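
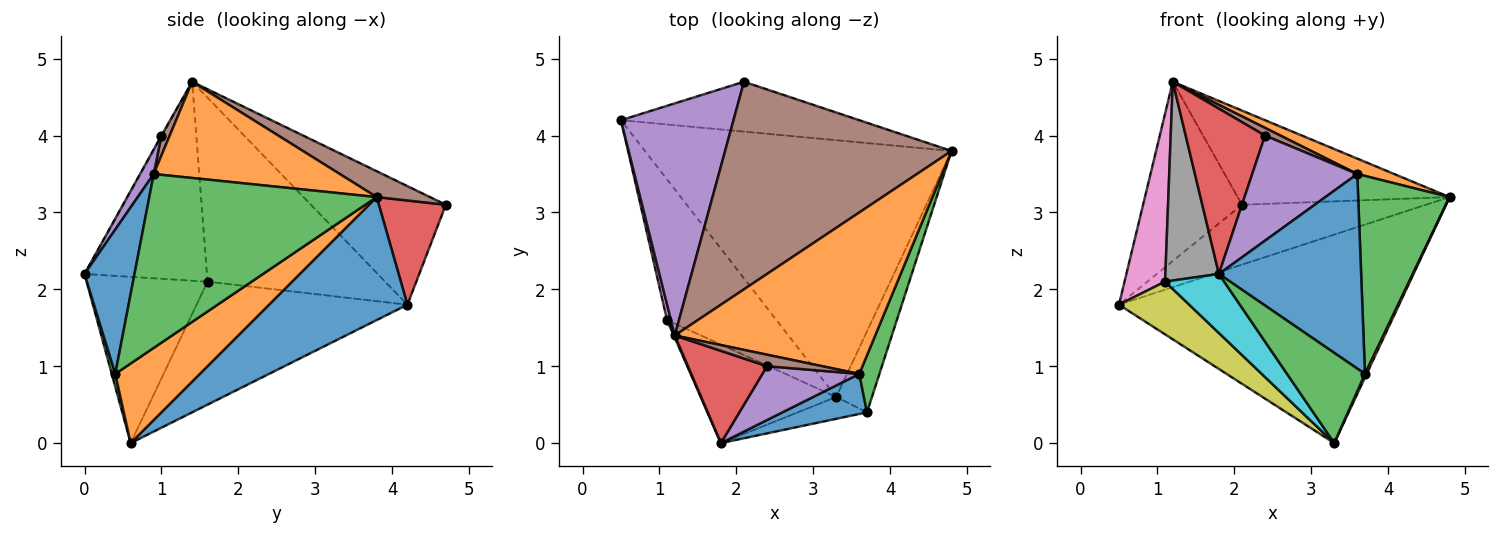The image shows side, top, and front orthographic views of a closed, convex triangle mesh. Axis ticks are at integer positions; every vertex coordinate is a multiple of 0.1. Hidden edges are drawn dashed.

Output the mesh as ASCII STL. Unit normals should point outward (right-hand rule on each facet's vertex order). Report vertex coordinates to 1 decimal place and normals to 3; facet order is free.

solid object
 facet normal 0.297 0.602 -0.741
  outer loop
   vertex 3.3 0.6 0.0
   vertex 0.5 4.2 1.8
   vertex 4.8 3.8 3.2
  endloop
 endfacet
 facet normal 0.912 -0.018 -0.409
  outer loop
   vertex 3.7 0.4 0.9
   vertex 3.3 0.6 0.0
   vertex 4.8 3.8 3.2
  endloop
 endfacet
 facet normal 0.044 -0.971 -0.235
  outer loop
   vertex 3.7 0.4 0.9
   vertex 1.8 0.0 2.2
   vertex 3.3 0.6 0.0
  endloop
 endfacet
 facet normal 0.269 0.740 -0.616
  outer loop
   vertex 2.1 4.7 3.1
   vertex 4.8 3.8 3.2
   vertex 0.5 4.2 1.8
  endloop
 endfacet
 facet normal -0.641 0.469 0.608
  outer loop
   vertex 2.1 4.7 3.1
   vertex 0.5 4.2 1.8
   vertex 1.2 1.4 4.7
  endloop
 endfacet
 facet normal 0.103 0.411 0.906
  outer loop
   vertex 2.1 4.7 3.1
   vertex 1.2 1.4 4.7
   vertex 4.8 3.8 3.2
  endloop
 endfacet
 facet normal -0.975 -0.223 0.020
  outer loop
   vertex 1.1 1.6 2.1
   vertex 1.2 1.4 4.7
   vertex 0.5 4.2 1.8
  endloop
 endfacet
 facet normal -0.916 -0.401 0.004
  outer loop
   vertex 1.1 1.6 2.1
   vertex 1.8 0.0 2.2
   vertex 1.2 1.4 4.7
  endloop
 endfacet
 facet normal -0.725 -0.242 -0.645
  outer loop
   vertex 1.1 1.6 2.1
   vertex 0.5 4.2 1.8
   vertex 3.3 0.6 0.0
  endloop
 endfacet
 facet normal -0.725 -0.354 -0.591
  outer loop
   vertex 1.1 1.6 2.1
   vertex 3.3 0.6 0.0
   vertex 1.8 0.0 2.2
  endloop
 endfacet
 facet normal 0.325 -0.926 0.191
  outer loop
   vertex 3.6 0.9 3.5
   vertex 1.8 0.0 2.2
   vertex 3.7 0.4 0.9
  endloop
 endfacet
 facet normal 0.431 -0.086 0.898
  outer loop
   vertex 3.6 0.9 3.5
   vertex 4.8 3.8 3.2
   vertex 1.2 1.4 4.7
  endloop
 endfacet
 facet normal 0.923 -0.371 0.107
  outer loop
   vertex 3.6 0.9 3.5
   vertex 3.7 0.4 0.9
   vertex 4.8 3.8 3.2
  endloop
 endfacet
 facet normal -0.007 -0.873 0.487
  outer loop
   vertex 2.4 1.0 4.0
   vertex 1.2 1.4 4.7
   vertex 1.8 0.0 2.2
  endloop
 endfacet
 facet normal 0.115 -0.884 0.453
  outer loop
   vertex 2.4 1.0 4.0
   vertex 1.8 0.0 2.2
   vertex 3.6 0.9 3.5
  endloop
 endfacet
 facet normal 0.288 -0.531 0.797
  outer loop
   vertex 2.4 1.0 4.0
   vertex 3.6 0.9 3.5
   vertex 1.2 1.4 4.7
  endloop
 endfacet
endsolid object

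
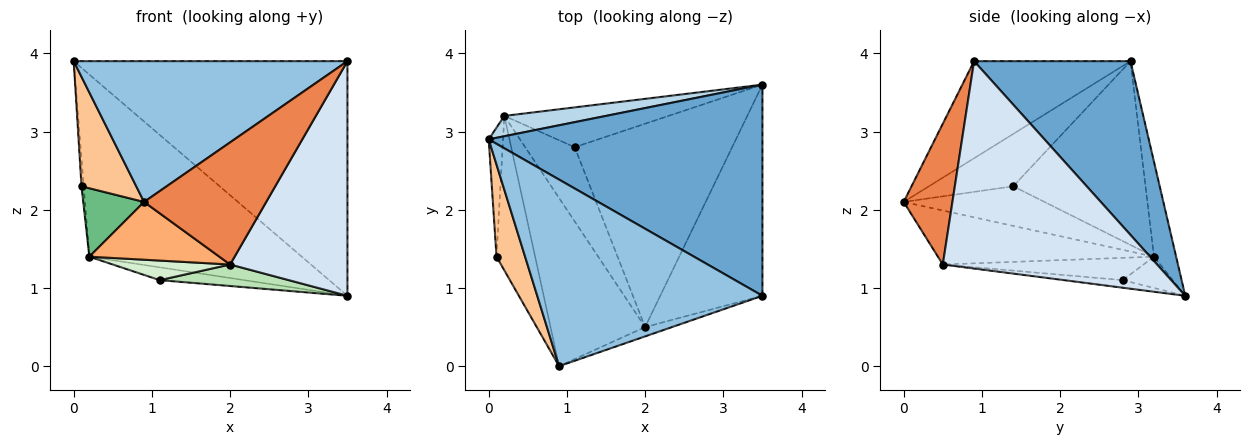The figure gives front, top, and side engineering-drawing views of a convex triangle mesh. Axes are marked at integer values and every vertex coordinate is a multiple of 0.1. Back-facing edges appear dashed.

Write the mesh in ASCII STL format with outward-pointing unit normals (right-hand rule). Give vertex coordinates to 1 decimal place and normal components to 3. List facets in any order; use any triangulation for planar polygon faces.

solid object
 facet normal 0.391 0.684 0.616
  outer loop
   vertex 3.5 3.6 0.9
   vertex 0.0 2.9 3.9
   vertex 3.5 0.9 3.9
  endloop
 endfacet
 facet normal -0.325 -0.570 0.755
  outer loop
   vertex 0.9 0.0 2.1
   vertex 3.5 0.9 3.9
   vertex 0.0 2.9 3.9
  endloop
 endfacet
 facet normal -0.103 0.989 0.110
  outer loop
   vertex 0.2 3.2 1.4
   vertex 0.0 2.9 3.9
   vertex 3.5 3.6 0.9
  endloop
 endfacet
 facet normal 0.805 -0.441 -0.397
  outer loop
   vertex 2.0 0.5 1.3
   vertex 3.5 3.6 0.9
   vertex 3.5 0.9 3.9
  endloop
 endfacet
 facet normal 0.370 -0.926 -0.071
  outer loop
   vertex 2.0 0.5 1.3
   vertex 3.5 0.9 3.9
   vertex 0.9 0.0 2.1
  endloop
 endfacet
 facet normal -0.475 -0.286 -0.832
  outer loop
   vertex 2.0 0.5 1.3
   vertex 0.9 0.0 2.1
   vertex 0.2 3.2 1.4
  endloop
 endfacet
 facet normal -0.762 -0.495 0.417
  outer loop
   vertex 0.1 1.4 2.3
   vertex 0.9 0.0 2.1
   vertex 0.0 2.9 3.9
  endloop
 endfacet
 facet normal -0.997 0.016 -0.078
  outer loop
   vertex 0.1 1.4 2.3
   vertex 0.0 2.9 3.9
   vertex 0.2 3.2 1.4
  endloop
 endfacet
 facet normal -0.684 -0.296 -0.667
  outer loop
   vertex 0.1 1.4 2.3
   vertex 0.2 3.2 1.4
   vertex 0.9 0.0 2.1
  endloop
 endfacet
 facet normal -0.178 0.301 -0.937
  outer loop
   vertex 1.1 2.8 1.1
   vertex 0.2 3.2 1.4
   vertex 3.5 3.6 0.9
  endloop
 endfacet
 facet normal -0.048 -0.105 -0.993
  outer loop
   vertex 1.1 2.8 1.1
   vertex 3.5 3.6 0.9
   vertex 2.0 0.5 1.3
  endloop
 endfacet
 facet normal -0.399 -0.233 -0.887
  outer loop
   vertex 1.1 2.8 1.1
   vertex 2.0 0.5 1.3
   vertex 0.2 3.2 1.4
  endloop
 endfacet
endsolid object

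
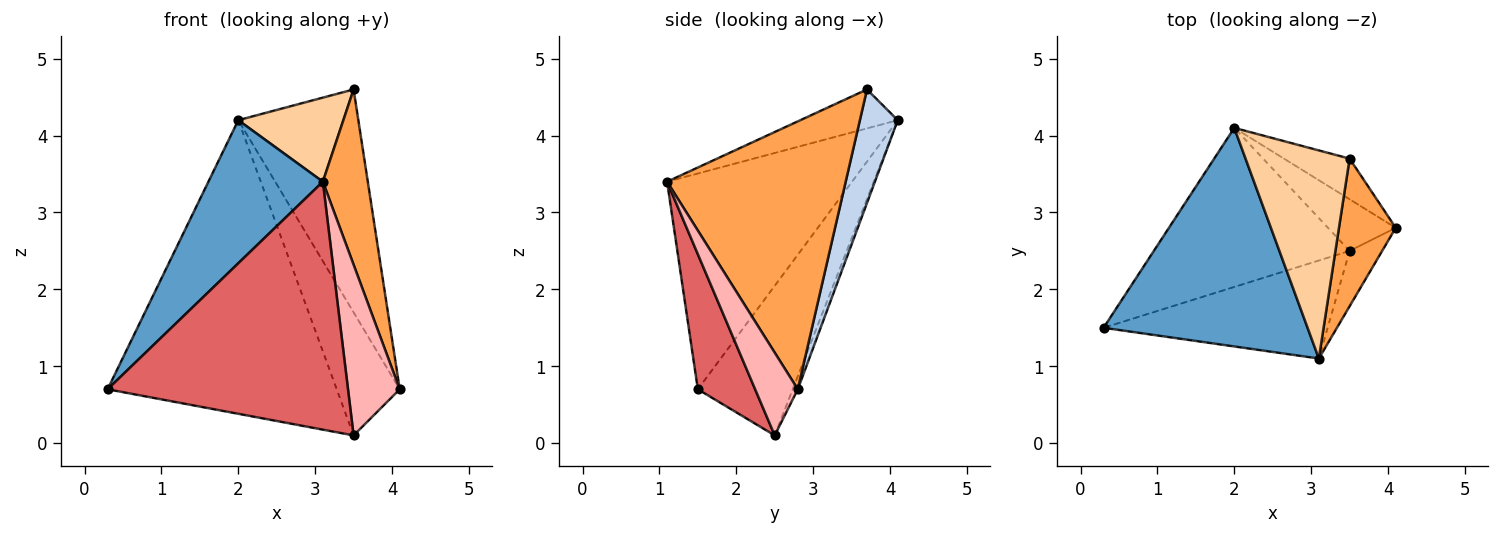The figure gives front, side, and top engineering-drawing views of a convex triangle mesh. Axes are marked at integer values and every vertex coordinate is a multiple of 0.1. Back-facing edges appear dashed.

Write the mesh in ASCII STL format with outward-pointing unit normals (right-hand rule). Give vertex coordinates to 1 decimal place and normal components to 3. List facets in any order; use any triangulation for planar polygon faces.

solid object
 facet normal -0.663 -0.410 0.627
  outer loop
   vertex 3.1 1.1 3.4
   vertex 2.0 4.1 4.2
   vertex 0.3 1.5 0.7
  endloop
 endfacet
 facet normal 0.296 0.940 -0.171
  outer loop
   vertex 3.5 3.7 4.6
   vertex 4.1 2.8 0.7
   vertex 2.0 4.1 4.2
  endloop
 endfacet
 facet normal 0.950 -0.239 0.201
  outer loop
   vertex 3.5 3.7 4.6
   vertex 3.1 1.1 3.4
   vertex 4.1 2.8 0.7
  endloop
 endfacet
 facet normal -0.328 -0.354 0.876
  outer loop
   vertex 3.5 3.7 4.6
   vertex 2.0 4.1 4.2
   vertex 3.1 1.1 3.4
  endloop
 endfacet
 facet normal -0.342 0.826 -0.448
  outer loop
   vertex 3.5 2.5 0.1
   vertex 0.3 1.5 0.7
   vertex 2.0 4.1 4.2
  endloop
 endfacet
 facet normal -0.074 0.920 -0.386
  outer loop
   vertex 3.5 2.5 0.1
   vertex 2.0 4.1 4.2
   vertex 4.1 2.8 0.7
  endloop
 endfacet
 facet normal 0.216 -0.908 -0.359
  outer loop
   vertex 3.5 2.5 0.1
   vertex 3.1 1.1 3.4
   vertex 0.3 1.5 0.7
  endloop
 endfacet
 facet normal 0.617 -0.749 -0.243
  outer loop
   vertex 3.5 2.5 0.1
   vertex 4.1 2.8 0.7
   vertex 3.1 1.1 3.4
  endloop
 endfacet
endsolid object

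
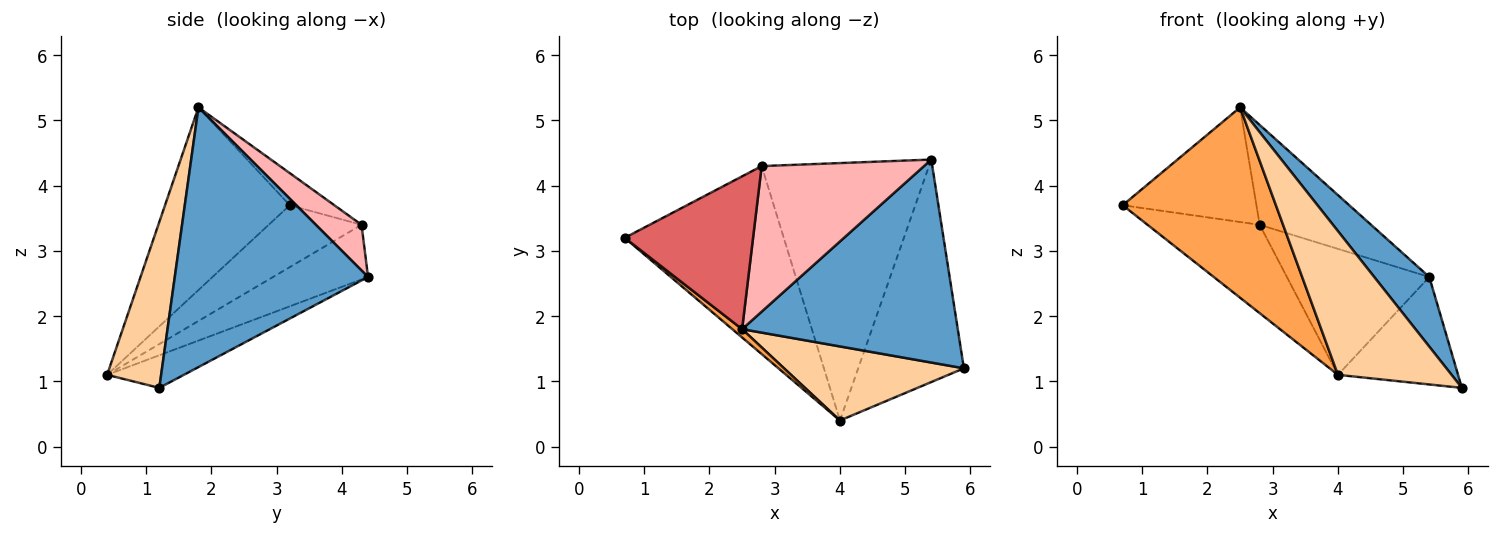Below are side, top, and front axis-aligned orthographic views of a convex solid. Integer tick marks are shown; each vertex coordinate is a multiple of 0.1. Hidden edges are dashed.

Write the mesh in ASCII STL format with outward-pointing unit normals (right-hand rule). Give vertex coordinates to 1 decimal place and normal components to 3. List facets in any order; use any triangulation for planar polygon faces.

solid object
 facet normal 0.751 -0.214 0.624
  outer loop
   vertex 2.5 1.8 5.2
   vertex 5.9 1.2 0.9
   vertex 5.4 4.4 2.6
  endloop
 endfacet
 facet normal -0.268 0.419 -0.868
  outer loop
   vertex 4.0 0.4 1.1
   vertex 5.4 4.4 2.6
   vertex 5.9 1.2 0.9
  endloop
 endfacet
 facet normal -0.631 -0.775 0.034
  outer loop
   vertex 4.0 0.4 1.1
   vertex 2.5 1.8 5.2
   vertex 0.7 3.2 3.7
  endloop
 endfacet
 facet normal 0.389 -0.819 0.422
  outer loop
   vertex 4.0 0.4 1.1
   vertex 5.9 1.2 0.9
   vertex 2.5 1.8 5.2
  endloop
 endfacet
 facet normal -0.332 0.401 -0.854
  outer loop
   vertex 2.8 4.3 3.4
   vertex 4.0 0.4 1.1
   vertex 0.7 3.2 3.7
  endloop
 endfacet
 facet normal -0.281 0.422 -0.862
  outer loop
   vertex 2.8 4.3 3.4
   vertex 5.4 4.4 2.6
   vertex 4.0 0.4 1.1
  endloop
 endfacet
 facet normal -0.196 0.588 0.784
  outer loop
   vertex 2.8 4.3 3.4
   vertex 0.7 3.2 3.7
   vertex 2.5 1.8 5.2
  endloop
 endfacet
 facet normal 0.226 0.551 0.803
  outer loop
   vertex 2.8 4.3 3.4
   vertex 2.5 1.8 5.2
   vertex 5.4 4.4 2.6
  endloop
 endfacet
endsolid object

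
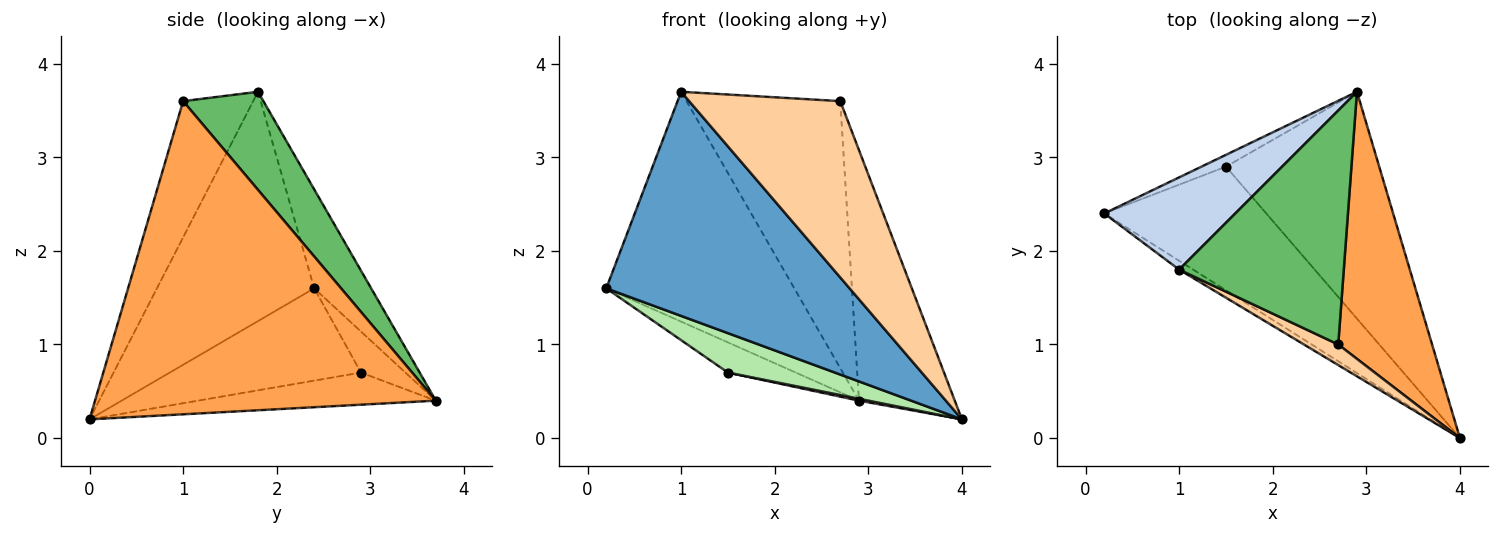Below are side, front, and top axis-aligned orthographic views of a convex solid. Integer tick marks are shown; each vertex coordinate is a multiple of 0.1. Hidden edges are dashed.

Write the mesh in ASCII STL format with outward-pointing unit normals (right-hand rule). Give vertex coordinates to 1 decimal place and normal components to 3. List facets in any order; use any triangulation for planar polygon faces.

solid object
 facet normal -0.542 -0.839 -0.033
  outer loop
   vertex 1.0 1.8 3.7
   vertex 0.2 2.4 1.6
   vertex 4.0 0.0 0.2
  endloop
 endfacet
 facet normal -0.271 0.893 0.358
  outer loop
   vertex 1.0 1.8 3.7
   vertex 2.9 3.7 0.4
   vertex 0.2 2.4 1.6
  endloop
 endfacet
 facet normal 0.925 0.260 0.277
  outer loop
   vertex 2.7 1.0 3.6
   vertex 4.0 0.0 0.2
   vertex 2.9 3.7 0.4
  endloop
 endfacet
 facet normal -0.418 -0.902 0.105
  outer loop
   vertex 2.7 1.0 3.6
   vertex 1.0 1.8 3.7
   vertex 4.0 0.0 0.2
  endloop
 endfacet
 facet normal 0.366 0.700 0.613
  outer loop
   vertex 2.7 1.0 3.6
   vertex 2.9 3.7 0.4
   vertex 1.0 1.8 3.7
  endloop
 endfacet
 facet normal -0.477 -0.267 -0.837
  outer loop
   vertex 1.5 2.9 0.7
   vertex 4.0 0.0 0.2
   vertex 0.2 2.4 1.6
  endloop
 endfacet
 facet normal -0.521 0.795 -0.311
  outer loop
   vertex 1.5 2.9 0.7
   vertex 0.2 2.4 1.6
   vertex 2.9 3.7 0.4
  endloop
 endfacet
 facet normal -0.205 -0.008 -0.979
  outer loop
   vertex 1.5 2.9 0.7
   vertex 2.9 3.7 0.4
   vertex 4.0 0.0 0.2
  endloop
 endfacet
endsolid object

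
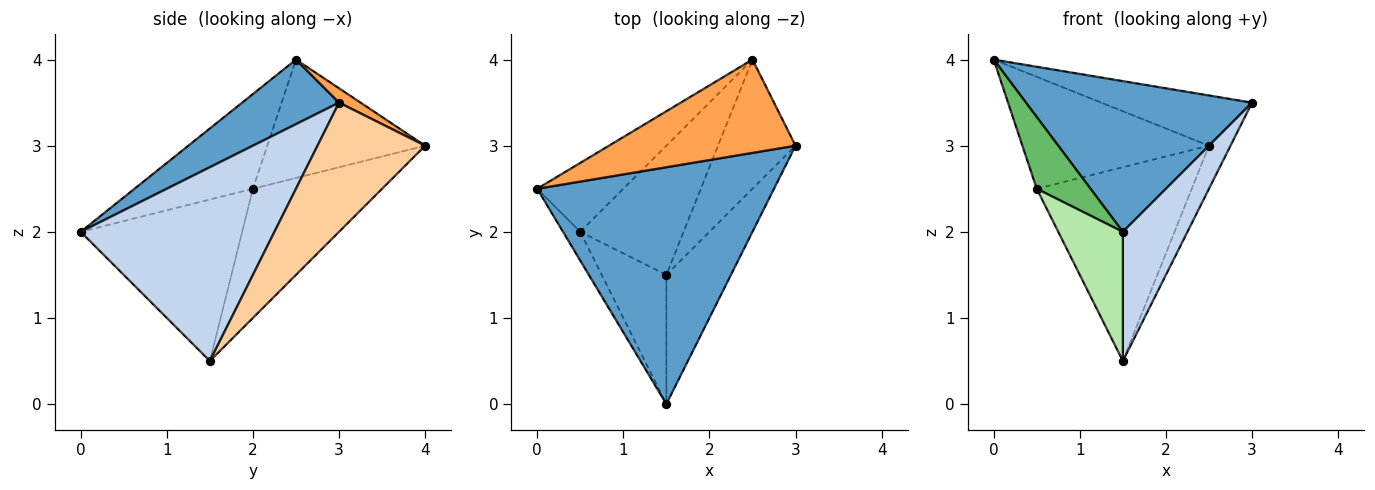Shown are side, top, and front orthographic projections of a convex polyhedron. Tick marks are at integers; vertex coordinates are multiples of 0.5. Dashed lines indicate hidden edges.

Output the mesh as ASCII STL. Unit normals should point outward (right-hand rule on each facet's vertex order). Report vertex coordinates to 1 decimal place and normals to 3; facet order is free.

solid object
 facet normal 0.224 -0.523 0.822
  outer loop
   vertex 1.5 0.0 2.0
   vertex 3.0 3.0 3.5
   vertex 0.0 2.5 4.0
  endloop
 endfacet
 facet normal 0.905 -0.302 -0.302
  outer loop
   vertex 1.5 1.5 0.5
   vertex 3.0 3.0 3.5
   vertex 1.5 0.0 2.0
  endloop
 endfacet
 facet normal 0.068 0.473 0.878
  outer loop
   vertex 2.5 4.0 3.0
   vertex 0.0 2.5 4.0
   vertex 3.0 3.0 3.5
  endloop
 endfacet
 facet normal 0.845 0.169 -0.507
  outer loop
   vertex 2.5 4.0 3.0
   vertex 3.0 3.0 3.5
   vertex 1.5 1.5 0.5
  endloop
 endfacet
 facet normal -0.898 -0.408 -0.163
  outer loop
   vertex 0.5 2.0 2.5
   vertex 1.5 0.0 2.0
   vertex 0.0 2.5 4.0
  endloop
 endfacet
 facet normal -0.870 -0.348 -0.348
  outer loop
   vertex 0.5 2.0 2.5
   vertex 1.5 1.5 0.5
   vertex 1.5 0.0 2.0
  endloop
 endfacet
 facet normal -0.585 0.691 -0.425
  outer loop
   vertex 0.5 2.0 2.5
   vertex 0.0 2.5 4.0
   vertex 2.5 4.0 3.0
  endloop
 endfacet
 facet normal -0.570 0.684 -0.456
  outer loop
   vertex 0.5 2.0 2.5
   vertex 2.5 4.0 3.0
   vertex 1.5 1.5 0.5
  endloop
 endfacet
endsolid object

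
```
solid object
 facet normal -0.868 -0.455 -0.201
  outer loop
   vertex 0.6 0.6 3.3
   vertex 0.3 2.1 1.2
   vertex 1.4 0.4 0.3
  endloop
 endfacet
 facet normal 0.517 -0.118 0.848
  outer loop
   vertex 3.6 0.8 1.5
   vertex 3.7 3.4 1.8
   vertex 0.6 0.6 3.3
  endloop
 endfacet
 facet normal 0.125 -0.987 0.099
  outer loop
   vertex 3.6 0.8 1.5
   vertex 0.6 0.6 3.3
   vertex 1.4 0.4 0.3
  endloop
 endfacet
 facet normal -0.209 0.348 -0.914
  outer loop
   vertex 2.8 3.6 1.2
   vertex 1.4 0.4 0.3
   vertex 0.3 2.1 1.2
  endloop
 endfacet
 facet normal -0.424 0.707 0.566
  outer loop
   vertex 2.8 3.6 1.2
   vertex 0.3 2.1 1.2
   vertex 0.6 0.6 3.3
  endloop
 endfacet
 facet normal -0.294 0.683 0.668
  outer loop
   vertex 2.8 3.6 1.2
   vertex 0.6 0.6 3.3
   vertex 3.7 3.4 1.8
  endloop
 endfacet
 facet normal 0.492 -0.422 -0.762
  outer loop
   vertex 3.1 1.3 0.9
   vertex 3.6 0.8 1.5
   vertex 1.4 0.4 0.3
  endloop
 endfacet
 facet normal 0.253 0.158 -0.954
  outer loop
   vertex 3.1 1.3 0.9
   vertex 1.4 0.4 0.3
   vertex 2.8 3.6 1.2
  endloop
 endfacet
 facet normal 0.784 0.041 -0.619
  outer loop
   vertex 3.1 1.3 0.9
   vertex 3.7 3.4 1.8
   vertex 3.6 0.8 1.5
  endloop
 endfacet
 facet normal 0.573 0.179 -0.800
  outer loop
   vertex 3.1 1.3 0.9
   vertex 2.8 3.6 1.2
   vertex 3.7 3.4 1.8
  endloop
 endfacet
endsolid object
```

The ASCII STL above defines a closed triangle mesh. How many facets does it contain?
10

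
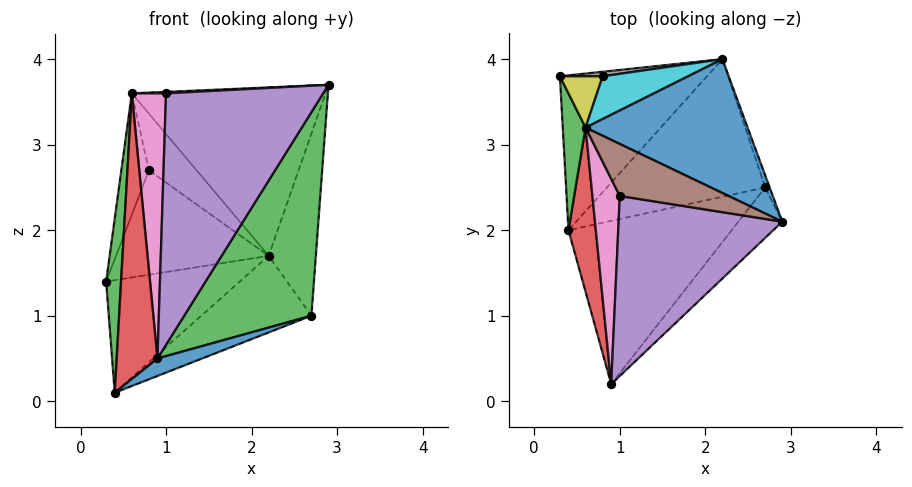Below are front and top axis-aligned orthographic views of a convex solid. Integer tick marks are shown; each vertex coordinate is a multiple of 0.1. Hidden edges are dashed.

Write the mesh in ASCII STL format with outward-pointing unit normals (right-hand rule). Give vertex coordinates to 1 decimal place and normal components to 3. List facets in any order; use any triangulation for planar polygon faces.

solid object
 facet normal 0.328 0.740 0.588
  outer loop
   vertex 0.6 3.2 3.6
   vertex 2.9 2.1 3.7
   vertex 2.2 4.0 1.7
  endloop
 endfacet
 facet normal 0.066 0.587 -0.807
  outer loop
   vertex 0.4 2.0 0.1
   vertex 0.3 3.8 1.4
   vertex 2.2 4.0 1.7
  endloop
 endfacet
 facet normal -0.987 -0.127 0.100
  outer loop
   vertex 0.4 2.0 0.1
   vertex 0.6 3.2 3.6
   vertex 0.3 3.8 1.4
  endloop
 endfacet
 facet normal -0.962 -0.237 0.136
  outer loop
   vertex 0.4 2.0 0.1
   vertex 0.9 0.2 0.5
   vertex 0.6 3.2 3.6
  endloop
 endfacet
 facet normal -0.157 -0.803 0.575
  outer loop
   vertex 1.0 2.4 3.6
   vertex 0.9 0.2 0.5
   vertex 2.9 2.1 3.7
  endloop
 endfacet
 facet normal -0.057 -0.029 0.998
  outer loop
   vertex 1.0 2.4 3.6
   vertex 2.9 2.1 3.7
   vertex 0.6 3.2 3.6
  endloop
 endfacet
 facet normal -0.845 -0.423 0.327
  outer loop
   vertex 1.0 2.4 3.6
   vertex 0.6 3.2 3.6
   vertex 0.9 0.2 0.5
  endloop
 endfacet
 facet normal -0.111 0.993 0.043
  outer loop
   vertex 0.8 3.8 2.7
   vertex 2.2 4.0 1.7
   vertex 0.3 3.8 1.4
  endloop
 endfacet
 facet normal -0.711 0.647 0.274
  outer loop
   vertex 0.8 3.8 2.7
   vertex 0.3 3.8 1.4
   vertex 0.6 3.2 3.6
  endloop
 endfacet
 facet normal 0.302 0.761 0.574
  outer loop
   vertex 0.8 3.8 2.7
   vertex 0.6 3.2 3.6
   vertex 2.2 4.0 1.7
  endloop
 endfacet
 facet normal 0.381 -0.098 -0.919
  outer loop
   vertex 2.7 2.5 1.0
   vertex 0.9 0.2 0.5
   vertex 0.4 2.0 0.1
  endloop
 endfacet
 facet normal 0.230 0.473 -0.850
  outer loop
   vertex 2.7 2.5 1.0
   vertex 0.4 2.0 0.1
   vertex 2.2 4.0 1.7
  endloop
 endfacet
 facet normal 0.794 -0.590 -0.146
  outer loop
   vertex 2.7 2.5 1.0
   vertex 2.9 2.1 3.7
   vertex 0.9 0.2 0.5
  endloop
 endfacet
 facet normal 0.945 0.325 -0.022
  outer loop
   vertex 2.7 2.5 1.0
   vertex 2.2 4.0 1.7
   vertex 2.9 2.1 3.7
  endloop
 endfacet
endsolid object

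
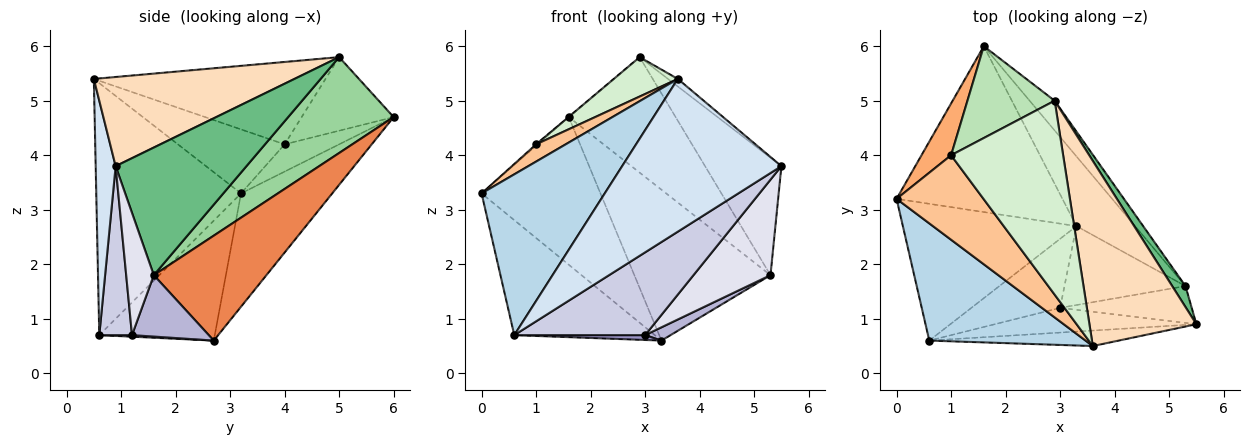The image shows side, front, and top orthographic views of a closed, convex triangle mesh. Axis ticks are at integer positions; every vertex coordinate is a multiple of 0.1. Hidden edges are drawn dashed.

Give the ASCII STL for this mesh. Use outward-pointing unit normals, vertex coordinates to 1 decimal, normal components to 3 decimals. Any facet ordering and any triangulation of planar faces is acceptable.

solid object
 facet normal -0.455 0.592 -0.665
  outer loop
   vertex 3.3 2.7 0.6
   vertex 0.0 3.2 3.3
   vertex 1.6 6.0 4.7
  endloop
 endfacet
 facet normal -0.467 0.569 -0.677
  outer loop
   vertex 0.6 0.6 0.7
   vertex 0.0 3.2 3.3
   vertex 3.3 2.7 0.6
  endloop
 endfacet
 facet normal -0.689 -0.586 0.427
  outer loop
   vertex 3.6 0.5 5.4
   vertex 0.0 3.2 3.3
   vertex 0.6 0.6 0.7
  endloop
 endfacet
 facet normal 0.124 -0.987 -0.100
  outer loop
   vertex 3.6 0.5 5.4
   vertex 0.6 0.6 0.7
   vertex 5.5 0.9 3.8
  endloop
 endfacet
 facet normal 0.600 0.726 -0.335
  outer loop
   vertex 5.3 1.6 1.8
   vertex 3.3 2.7 0.6
   vertex 1.6 6.0 4.7
  endloop
 endfacet
 facet normal -0.677 0.019 0.735
  outer loop
   vertex 1.0 4.0 4.2
   vertex 1.6 6.0 4.7
   vertex 0.0 3.2 3.3
  endloop
 endfacet
 facet normal -0.585 -0.162 0.794
  outer loop
   vertex 1.0 4.0 4.2
   vertex 0.0 3.2 3.3
   vertex 3.6 0.5 5.4
  endloop
 endfacet
 facet normal 0.640 0.031 0.768
  outer loop
   vertex 2.9 5.0 5.8
   vertex 3.6 0.5 5.4
   vertex 5.5 0.9 3.8
  endloop
 endfacet
 facet normal 0.860 0.502 0.090
  outer loop
   vertex 2.9 5.0 5.8
   vertex 5.5 0.9 3.8
   vertex 5.3 1.6 1.8
  endloop
 endfacet
 facet normal 0.691 0.700 -0.180
  outer loop
   vertex 2.9 5.0 5.8
   vertex 5.3 1.6 1.8
   vertex 1.6 6.0 4.7
  endloop
 endfacet
 facet normal -0.645 0.002 0.764
  outer loop
   vertex 2.9 5.0 5.8
   vertex 1.6 6.0 4.7
   vertex 1.0 4.0 4.2
  endloop
 endfacet
 facet normal -0.585 -0.162 0.795
  outer loop
   vertex 2.9 5.0 5.8
   vertex 1.0 4.0 4.2
   vertex 3.6 0.5 5.4
  endloop
 endfacet
 facet normal 0.017 -0.070 -0.997
  outer loop
   vertex 3.0 1.2 0.7
   vertex 0.6 0.6 0.7
   vertex 3.3 2.7 0.6
  endloop
 endfacet
 facet normal 0.448 -0.148 -0.882
  outer loop
   vertex 3.0 1.2 0.7
   vertex 3.3 2.7 0.6
   vertex 5.3 1.6 1.8
  endloop
 endfacet
 facet normal 0.233 -0.932 -0.278
  outer loop
   vertex 3.0 1.2 0.7
   vertex 5.5 0.9 3.8
   vertex 0.6 0.6 0.7
  endloop
 endfacet
 facet normal 0.317 -0.885 -0.341
  outer loop
   vertex 3.0 1.2 0.7
   vertex 5.3 1.6 1.8
   vertex 5.5 0.9 3.8
  endloop
 endfacet
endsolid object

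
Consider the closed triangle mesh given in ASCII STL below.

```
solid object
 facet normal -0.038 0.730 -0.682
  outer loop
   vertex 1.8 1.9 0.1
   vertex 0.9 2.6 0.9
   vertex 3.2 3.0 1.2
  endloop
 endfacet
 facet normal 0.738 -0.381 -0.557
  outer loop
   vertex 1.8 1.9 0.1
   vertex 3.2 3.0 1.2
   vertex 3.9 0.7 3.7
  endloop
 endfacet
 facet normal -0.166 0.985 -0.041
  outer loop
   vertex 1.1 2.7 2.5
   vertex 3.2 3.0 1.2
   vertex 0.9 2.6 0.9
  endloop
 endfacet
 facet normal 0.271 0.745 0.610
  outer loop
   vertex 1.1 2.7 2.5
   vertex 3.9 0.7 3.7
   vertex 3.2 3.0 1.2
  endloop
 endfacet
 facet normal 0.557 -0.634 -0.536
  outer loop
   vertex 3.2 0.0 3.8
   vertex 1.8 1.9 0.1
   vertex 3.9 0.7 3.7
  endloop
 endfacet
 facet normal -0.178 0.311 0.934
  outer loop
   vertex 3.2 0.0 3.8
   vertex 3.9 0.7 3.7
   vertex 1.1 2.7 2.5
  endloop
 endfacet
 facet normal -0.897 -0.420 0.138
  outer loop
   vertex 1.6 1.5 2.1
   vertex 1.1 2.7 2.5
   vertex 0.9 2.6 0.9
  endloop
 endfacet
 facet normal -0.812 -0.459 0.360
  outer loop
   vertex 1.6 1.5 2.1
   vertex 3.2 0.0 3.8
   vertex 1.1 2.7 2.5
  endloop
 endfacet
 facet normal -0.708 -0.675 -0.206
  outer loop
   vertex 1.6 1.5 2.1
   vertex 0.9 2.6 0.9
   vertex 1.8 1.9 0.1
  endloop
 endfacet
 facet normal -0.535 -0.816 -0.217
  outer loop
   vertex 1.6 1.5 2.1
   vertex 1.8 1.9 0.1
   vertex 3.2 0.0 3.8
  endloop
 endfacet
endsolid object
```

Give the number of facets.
10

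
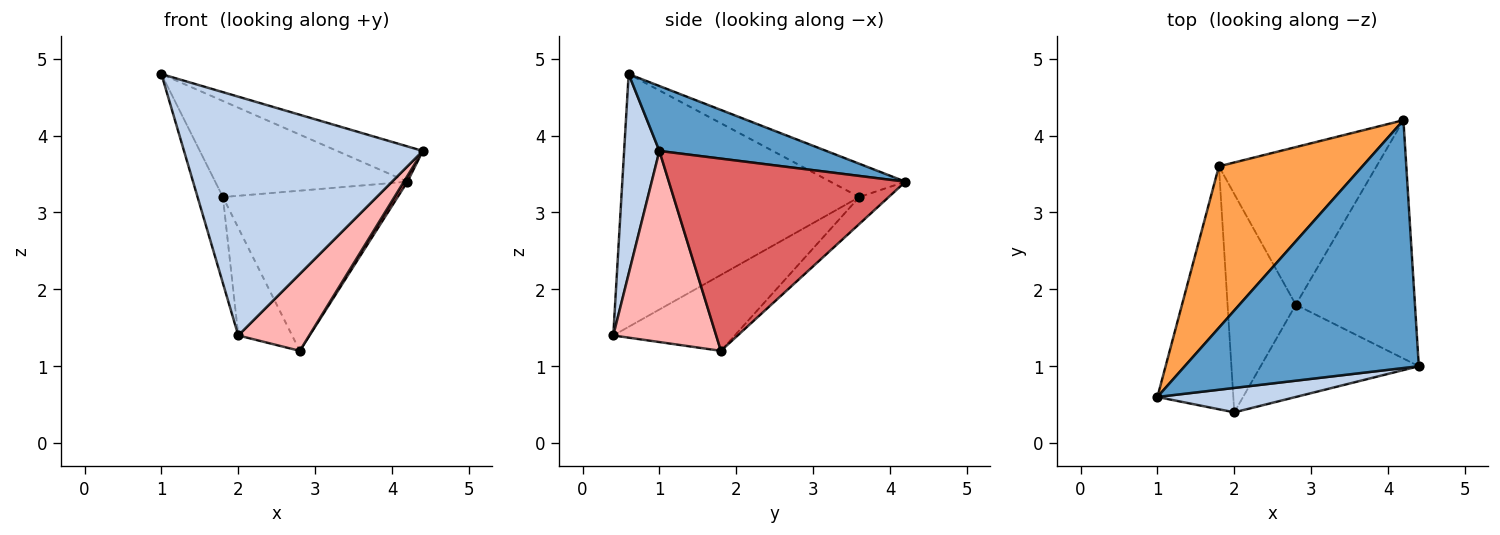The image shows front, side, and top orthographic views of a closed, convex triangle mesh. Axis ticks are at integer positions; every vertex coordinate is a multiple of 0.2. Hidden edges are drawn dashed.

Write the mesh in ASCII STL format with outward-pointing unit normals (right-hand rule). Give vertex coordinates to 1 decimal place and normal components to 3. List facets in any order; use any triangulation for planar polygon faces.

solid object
 facet normal 0.265 0.136 0.955
  outer loop
   vertex 4.2 4.2 3.4
   vertex 1.0 0.6 4.8
   vertex 4.4 1.0 3.8
  endloop
 endfacet
 facet normal 0.145 -0.984 0.101
  outer loop
   vertex 2.0 0.4 1.4
   vertex 4.4 1.0 3.8
   vertex 1.0 0.6 4.8
  endloop
 endfacet
 facet normal -0.196 0.502 0.843
  outer loop
   vertex 1.8 3.6 3.2
   vertex 1.0 0.6 4.8
   vertex 4.2 4.2 3.4
  endloop
 endfacet
 facet normal -0.953 0.101 -0.286
  outer loop
   vertex 1.8 3.6 3.2
   vertex 2.0 0.4 1.4
   vertex 1.0 0.6 4.8
  endloop
 endfacet
 facet normal -0.119 0.708 -0.696
  outer loop
   vertex 2.8 1.8 1.2
   vertex 1.8 3.6 3.2
   vertex 4.2 4.2 3.4
  endloop
 endfacet
 facet normal -0.706 0.313 -0.635
  outer loop
   vertex 2.8 1.8 1.2
   vertex 2.0 0.4 1.4
   vertex 1.8 3.6 3.2
  endloop
 endfacet
 facet normal 0.850 -0.013 -0.527
  outer loop
   vertex 2.8 1.8 1.2
   vertex 4.2 4.2 3.4
   vertex 4.4 1.0 3.8
  endloop
 endfacet
 facet normal 0.680 -0.469 -0.563
  outer loop
   vertex 2.8 1.8 1.2
   vertex 4.4 1.0 3.8
   vertex 2.0 0.4 1.4
  endloop
 endfacet
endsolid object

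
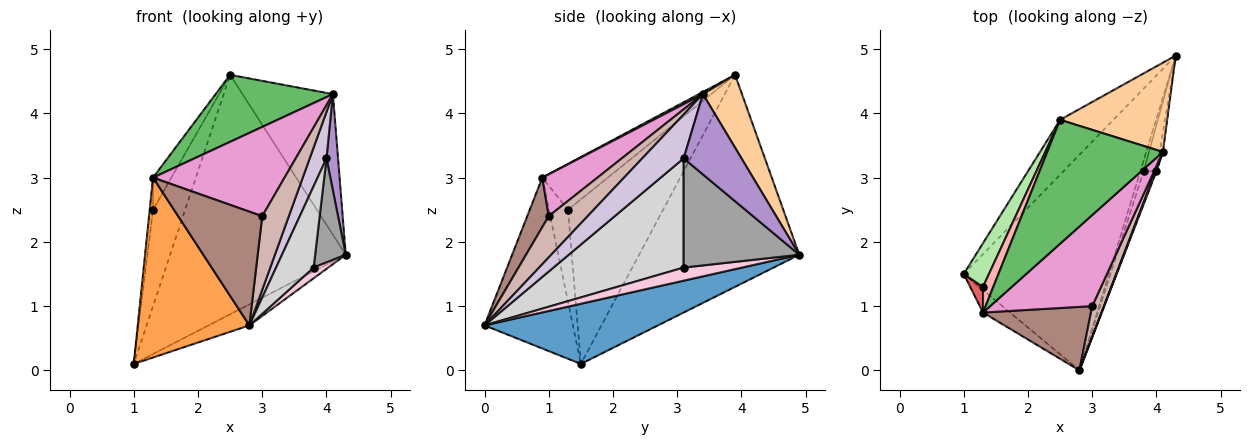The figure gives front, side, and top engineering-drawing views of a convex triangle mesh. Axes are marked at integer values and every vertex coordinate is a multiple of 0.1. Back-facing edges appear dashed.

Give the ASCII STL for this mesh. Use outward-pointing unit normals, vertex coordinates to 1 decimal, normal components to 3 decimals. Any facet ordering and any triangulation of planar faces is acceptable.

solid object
 facet normal 0.381 0.090 -0.920
  outer loop
   vertex 2.8 0.0 0.7
   vertex 1.0 1.5 0.1
   vertex 4.3 4.9 1.8
  endloop
 endfacet
 facet normal -0.664 0.728 -0.167
  outer loop
   vertex 2.5 3.9 4.6
   vertex 4.3 4.9 1.8
   vertex 1.0 1.5 0.1
  endloop
 endfacet
 facet normal -0.618 -0.780 -0.098
  outer loop
   vertex 1.3 0.9 3.0
   vertex 1.0 1.5 0.1
   vertex 2.8 0.0 0.7
  endloop
 endfacet
 facet normal 0.342 0.793 0.503
  outer loop
   vertex 4.1 3.4 4.3
   vertex 4.3 4.9 1.8
   vertex 2.5 3.9 4.6
  endloop
 endfacet
 facet normal 0.016 -0.476 0.880
  outer loop
   vertex 4.1 3.4 4.3
   vertex 2.5 3.9 4.6
   vertex 1.3 0.9 3.0
  endloop
 endfacet
 facet normal -0.938 0.317 0.144
  outer loop
   vertex 1.3 1.3 2.5
   vertex 2.5 3.9 4.6
   vertex 1.0 1.5 0.1
  endloop
 endfacet
 facet normal -0.976 0.170 0.136
  outer loop
   vertex 1.3 1.3 2.5
   vertex 1.0 1.5 0.1
   vertex 1.3 0.9 3.0
  endloop
 endfacet
 facet normal -0.941 0.264 0.211
  outer loop
   vertex 1.3 1.3 2.5
   vertex 1.3 0.9 3.0
   vertex 2.5 3.9 4.6
  endloop
 endfacet
 facet normal 0.980 -0.196 -0.039
  outer loop
   vertex 4.0 3.1 3.3
   vertex 4.3 4.9 1.8
   vertex 4.1 3.4 4.3
  endloop
 endfacet
 facet normal 0.927 -0.375 0.020
  outer loop
   vertex 4.0 3.1 3.3
   vertex 4.1 3.4 4.3
   vertex 2.8 0.0 0.7
  endloop
 endfacet
 facet normal 0.218 -0.852 0.476
  outer loop
   vertex 3.0 1.0 2.4
   vertex 1.3 0.9 3.0
   vertex 2.8 0.0 0.7
  endloop
 endfacet
 facet normal 0.804 -0.549 0.229
  outer loop
   vertex 3.0 1.0 2.4
   vertex 2.8 0.0 0.7
   vertex 4.1 3.4 4.3
  endloop
 endfacet
 facet normal 0.281 -0.672 0.685
  outer loop
   vertex 3.0 1.0 2.4
   vertex 4.1 3.4 4.3
   vertex 1.3 0.9 3.0
  endloop
 endfacet
 facet normal 0.943 -0.236 -0.236
  outer loop
   vertex 3.8 3.1 1.6
   vertex 2.8 0.0 0.7
   vertex 4.3 4.9 1.8
  endloop
 endfacet
 facet normal 0.961 -0.254 -0.113
  outer loop
   vertex 3.8 3.1 1.6
   vertex 4.3 4.9 1.8
   vertex 4.0 3.1 3.3
  endloop
 endfacet
 facet normal 0.955 -0.275 -0.112
  outer loop
   vertex 3.8 3.1 1.6
   vertex 4.0 3.1 3.3
   vertex 2.8 0.0 0.7
  endloop
 endfacet
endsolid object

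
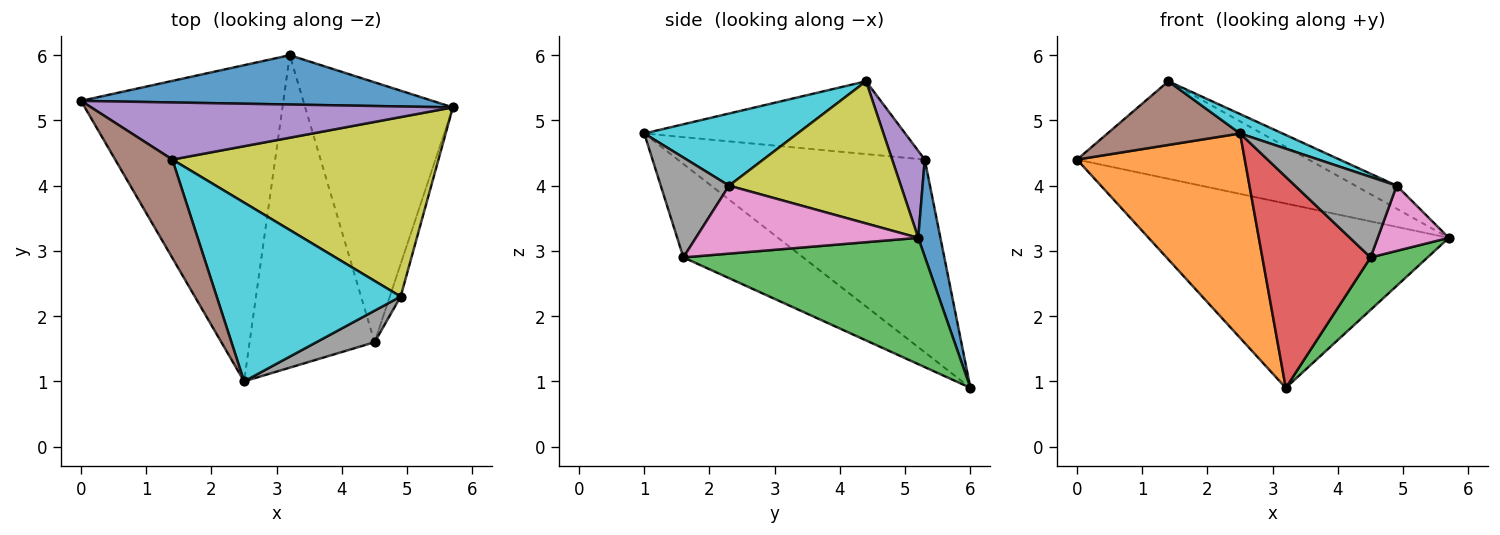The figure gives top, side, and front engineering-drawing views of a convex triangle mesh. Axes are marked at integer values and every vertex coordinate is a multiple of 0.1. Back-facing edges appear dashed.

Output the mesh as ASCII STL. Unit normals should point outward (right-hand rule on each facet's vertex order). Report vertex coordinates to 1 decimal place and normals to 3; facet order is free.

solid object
 facet normal 0.071 0.964 0.258
  outer loop
   vertex 3.2 6.0 0.9
   vertex 0.0 5.3 4.4
   vertex 5.7 5.2 3.2
  endloop
 endfacet
 facet normal -0.625 -0.424 -0.656
  outer loop
   vertex 3.2 6.0 0.9
   vertex 2.5 1.0 4.8
   vertex 0.0 5.3 4.4
  endloop
 endfacet
 facet normal 0.643 -0.152 -0.751
  outer loop
   vertex 4.5 1.6 2.9
   vertex 3.2 6.0 0.9
   vertex 5.7 5.2 3.2
  endloop
 endfacet
 facet normal -0.527 -0.476 -0.705
  outer loop
   vertex 4.5 1.6 2.9
   vertex 2.5 1.0 4.8
   vertex 3.2 6.0 0.9
  endloop
 endfacet
 facet normal 0.121 0.857 0.502
  outer loop
   vertex 1.4 4.4 5.6
   vertex 5.7 5.2 3.2
   vertex 0.0 5.3 4.4
  endloop
 endfacet
 facet normal -0.730 -0.371 0.574
  outer loop
   vertex 1.4 4.4 5.6
   vertex 0.0 5.3 4.4
   vertex 2.5 1.0 4.8
  endloop
 endfacet
 facet normal 0.942 -0.301 -0.151
  outer loop
   vertex 4.9 2.3 4.0
   vertex 4.5 1.6 2.9
   vertex 5.7 5.2 3.2
  endloop
 endfacet
 facet normal 0.531 -0.789 0.309
  outer loop
   vertex 4.9 2.3 4.0
   vertex 2.5 1.0 4.8
   vertex 4.5 1.6 2.9
  endloop
 endfacet
 facet normal 0.468 0.113 0.876
  outer loop
   vertex 4.9 2.3 4.0
   vertex 5.7 5.2 3.2
   vertex 1.4 4.4 5.6
  endloop
 endfacet
 facet normal 0.363 -0.100 0.926
  outer loop
   vertex 4.9 2.3 4.0
   vertex 1.4 4.4 5.6
   vertex 2.5 1.0 4.8
  endloop
 endfacet
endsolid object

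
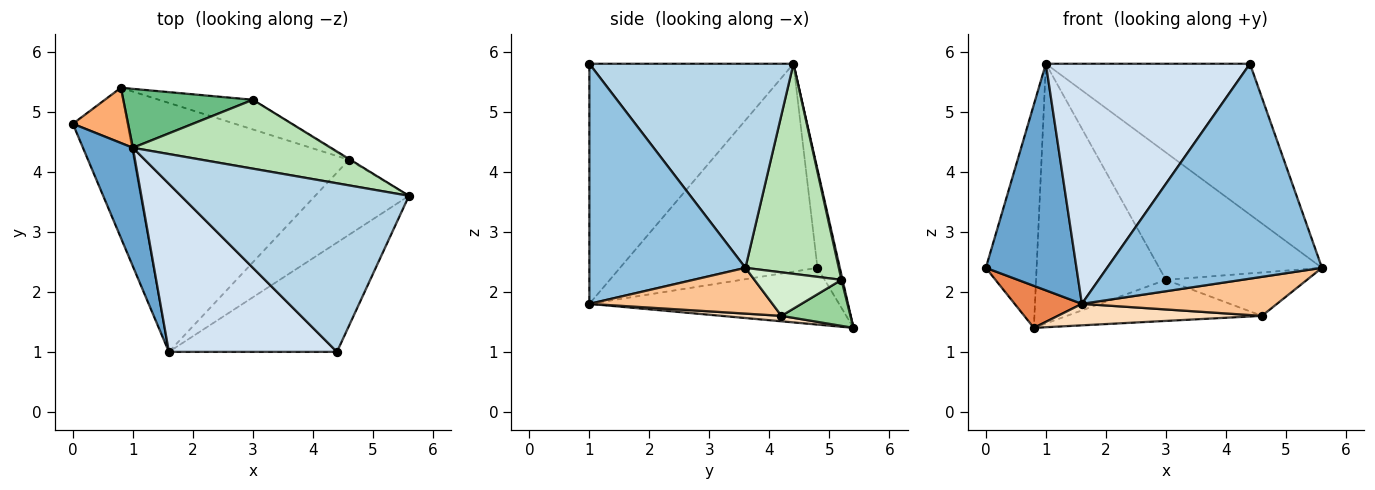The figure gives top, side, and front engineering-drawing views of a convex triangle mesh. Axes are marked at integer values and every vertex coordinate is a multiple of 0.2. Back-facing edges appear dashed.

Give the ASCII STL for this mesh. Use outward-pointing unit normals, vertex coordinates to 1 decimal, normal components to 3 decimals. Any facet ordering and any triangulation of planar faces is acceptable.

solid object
 facet normal -0.888 -0.408 0.213
  outer loop
   vertex 1.0 4.4 5.8
   vertex 0.0 4.8 2.4
   vertex 1.6 1.0 1.8
  endloop
 endfacet
 facet normal 0.543 -0.748 -0.380
  outer loop
   vertex 4.4 1.0 5.8
   vertex 1.6 1.0 1.8
   vertex 5.6 3.6 2.4
  endloop
 endfacet
 facet normal 0.555 0.555 0.620
  outer loop
   vertex 4.4 1.0 5.8
   vertex 5.6 3.6 2.4
   vertex 1.0 4.4 5.8
  endloop
 endfacet
 facet normal -0.634 -0.634 0.444
  outer loop
   vertex 4.4 1.0 5.8
   vertex 1.0 4.4 5.8
   vertex 1.6 1.0 1.8
  endloop
 endfacet
 facet normal -0.708 -0.191 -0.680
  outer loop
   vertex 0.8 5.4 1.4
   vertex 1.6 1.0 1.8
   vertex 0.0 4.8 2.4
  endloop
 endfacet
 facet normal -0.393 0.892 0.221
  outer loop
   vertex 0.8 5.4 1.4
   vertex 0.0 4.8 2.4
   vertex 1.0 4.4 5.8
  endloop
 endfacet
 facet normal 0.397 -0.423 -0.814
  outer loop
   vertex 4.6 4.2 1.6
   vertex 5.6 3.6 2.4
   vertex 1.6 1.0 1.8
  endloop
 endfacet
 facet normal 0.025 -0.086 -0.996
  outer loop
   vertex 4.6 4.2 1.6
   vertex 1.6 1.0 1.8
   vertex 0.8 5.4 1.4
  endloop
 endfacet
 facet normal 0.008 0.975 0.221
  outer loop
   vertex 3.0 5.2 2.2
   vertex 0.8 5.4 1.4
   vertex 1.0 4.4 5.8
  endloop
 endfacet
 facet normal 0.276 0.779 -0.563
  outer loop
   vertex 3.0 5.2 2.2
   vertex 4.6 4.2 1.6
   vertex 0.8 5.4 1.4
  endloop
 endfacet
 facet normal 0.451 0.785 0.425
  outer loop
   vertex 3.0 5.2 2.2
   vertex 1.0 4.4 5.8
   vertex 5.6 3.6 2.4
  endloop
 endfacet
 facet normal 0.525 0.851 -0.018
  outer loop
   vertex 3.0 5.2 2.2
   vertex 5.6 3.6 2.4
   vertex 4.6 4.2 1.6
  endloop
 endfacet
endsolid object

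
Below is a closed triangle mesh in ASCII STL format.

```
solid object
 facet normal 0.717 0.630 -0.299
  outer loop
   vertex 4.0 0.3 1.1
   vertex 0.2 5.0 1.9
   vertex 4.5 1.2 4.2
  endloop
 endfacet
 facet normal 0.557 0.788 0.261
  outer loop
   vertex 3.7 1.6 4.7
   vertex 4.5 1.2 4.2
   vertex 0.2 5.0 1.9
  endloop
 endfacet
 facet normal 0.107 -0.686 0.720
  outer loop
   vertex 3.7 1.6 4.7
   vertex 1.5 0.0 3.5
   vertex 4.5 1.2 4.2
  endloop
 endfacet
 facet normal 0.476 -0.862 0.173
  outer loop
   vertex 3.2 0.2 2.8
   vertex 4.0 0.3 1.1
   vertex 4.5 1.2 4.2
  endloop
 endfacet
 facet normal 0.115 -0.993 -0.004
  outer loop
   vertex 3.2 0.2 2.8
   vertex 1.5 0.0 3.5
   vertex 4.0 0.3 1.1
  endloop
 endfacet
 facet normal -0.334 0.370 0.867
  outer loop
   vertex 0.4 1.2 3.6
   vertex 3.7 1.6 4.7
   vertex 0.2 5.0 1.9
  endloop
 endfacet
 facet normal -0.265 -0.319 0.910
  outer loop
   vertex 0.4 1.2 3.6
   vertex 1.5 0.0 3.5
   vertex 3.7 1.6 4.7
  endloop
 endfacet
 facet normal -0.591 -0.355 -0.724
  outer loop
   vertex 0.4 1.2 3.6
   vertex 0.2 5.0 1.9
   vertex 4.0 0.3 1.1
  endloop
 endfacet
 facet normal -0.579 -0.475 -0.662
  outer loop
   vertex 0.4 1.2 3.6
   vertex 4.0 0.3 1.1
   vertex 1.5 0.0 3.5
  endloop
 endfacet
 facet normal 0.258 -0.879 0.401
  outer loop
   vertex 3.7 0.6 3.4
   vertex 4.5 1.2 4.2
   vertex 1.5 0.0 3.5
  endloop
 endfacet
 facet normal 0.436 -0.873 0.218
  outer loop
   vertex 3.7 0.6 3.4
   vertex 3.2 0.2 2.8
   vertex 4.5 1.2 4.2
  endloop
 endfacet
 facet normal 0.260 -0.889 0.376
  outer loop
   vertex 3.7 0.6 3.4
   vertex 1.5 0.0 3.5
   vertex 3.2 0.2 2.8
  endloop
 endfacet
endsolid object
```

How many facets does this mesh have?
12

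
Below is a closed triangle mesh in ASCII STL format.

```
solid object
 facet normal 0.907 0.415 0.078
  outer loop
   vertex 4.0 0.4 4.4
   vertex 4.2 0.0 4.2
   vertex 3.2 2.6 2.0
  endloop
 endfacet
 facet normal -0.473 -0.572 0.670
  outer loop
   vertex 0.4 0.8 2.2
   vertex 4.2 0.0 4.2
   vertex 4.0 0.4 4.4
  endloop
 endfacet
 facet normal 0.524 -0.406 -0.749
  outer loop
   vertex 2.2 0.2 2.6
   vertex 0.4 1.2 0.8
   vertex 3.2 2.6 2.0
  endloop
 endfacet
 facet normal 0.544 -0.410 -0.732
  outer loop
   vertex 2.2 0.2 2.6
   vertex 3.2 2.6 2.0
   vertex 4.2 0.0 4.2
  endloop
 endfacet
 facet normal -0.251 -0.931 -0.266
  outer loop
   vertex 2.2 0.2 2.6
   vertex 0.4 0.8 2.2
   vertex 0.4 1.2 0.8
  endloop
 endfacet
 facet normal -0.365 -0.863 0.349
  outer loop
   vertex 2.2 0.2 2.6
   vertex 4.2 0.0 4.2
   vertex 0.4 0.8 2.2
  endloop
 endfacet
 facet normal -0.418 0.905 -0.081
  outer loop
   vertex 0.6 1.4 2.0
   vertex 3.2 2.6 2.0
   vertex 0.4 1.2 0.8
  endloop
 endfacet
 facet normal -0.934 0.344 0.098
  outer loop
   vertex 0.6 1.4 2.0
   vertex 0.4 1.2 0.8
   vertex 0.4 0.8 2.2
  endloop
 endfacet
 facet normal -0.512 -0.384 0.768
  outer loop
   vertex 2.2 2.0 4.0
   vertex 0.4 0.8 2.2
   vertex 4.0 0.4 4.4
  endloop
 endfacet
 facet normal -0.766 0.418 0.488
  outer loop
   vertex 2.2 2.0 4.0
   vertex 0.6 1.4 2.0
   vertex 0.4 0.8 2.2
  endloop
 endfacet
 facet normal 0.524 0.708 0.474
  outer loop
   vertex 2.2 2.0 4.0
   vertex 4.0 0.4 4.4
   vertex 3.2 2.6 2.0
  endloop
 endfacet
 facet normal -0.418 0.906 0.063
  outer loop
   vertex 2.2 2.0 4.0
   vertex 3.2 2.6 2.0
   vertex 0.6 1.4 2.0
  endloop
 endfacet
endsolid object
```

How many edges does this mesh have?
18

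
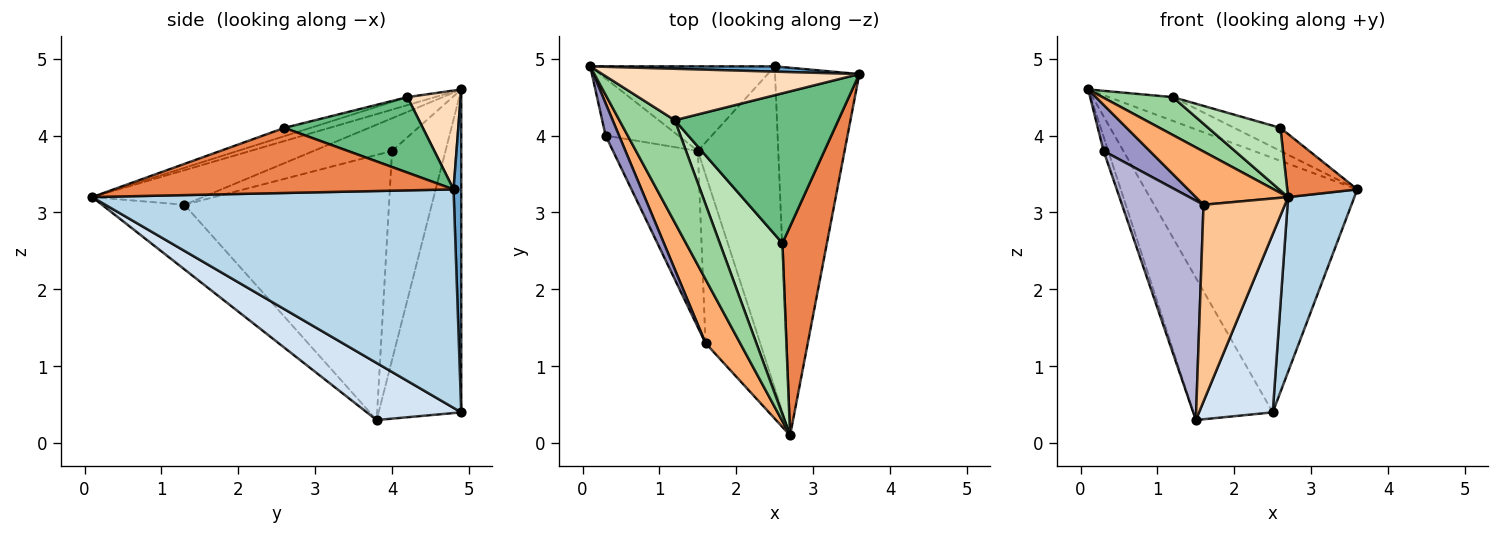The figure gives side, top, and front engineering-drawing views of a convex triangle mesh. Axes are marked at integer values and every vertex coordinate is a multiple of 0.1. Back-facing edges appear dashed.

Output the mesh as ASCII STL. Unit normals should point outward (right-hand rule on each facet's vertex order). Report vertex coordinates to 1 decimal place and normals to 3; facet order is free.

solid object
 facet normal 0.036 0.999 0.021
  outer loop
   vertex 2.5 4.9 0.4
   vertex 0.1 4.9 4.6
   vertex 3.6 4.8 3.3
  endloop
 endfacet
 facet normal -0.667 0.641 -0.381
  outer loop
   vertex 2.5 4.9 0.4
   vertex 1.5 3.8 0.3
   vertex 0.1 4.9 4.6
  endloop
 endfacet
 facet normal 0.920 -0.169 -0.355
  outer loop
   vertex 2.5 4.9 0.4
   vertex 3.6 4.8 3.3
   vertex 2.7 0.1 3.2
  endloop
 endfacet
 facet normal 0.527 -0.412 -0.743
  outer loop
   vertex 2.5 4.9 0.4
   vertex 2.7 0.1 3.2
   vertex 1.5 3.8 0.3
  endloop
 endfacet
 facet normal 0.814 -0.168 0.556
  outer loop
   vertex 2.6 2.6 4.1
   vertex 2.7 0.1 3.2
   vertex 3.6 4.8 3.3
  endloop
 endfacet
 facet normal -0.609 -0.508 0.609
  outer loop
   vertex 1.6 1.3 3.1
   vertex 2.7 0.1 3.2
   vertex 0.1 4.9 4.6
  endloop
 endfacet
 facet normal -0.610 -0.602 -0.516
  outer loop
   vertex 1.6 1.3 3.1
   vertex 1.5 3.8 0.3
   vertex 2.7 0.1 3.2
  endloop
 endfacet
 facet normal 0.330 0.396 0.857
  outer loop
   vertex 1.2 4.2 4.5
   vertex 3.6 4.8 3.3
   vertex 0.1 4.9 4.6
  endloop
 endfacet
 facet normal 0.415 0.138 0.899
  outer loop
   vertex 1.2 4.2 4.5
   vertex 2.6 2.6 4.1
   vertex 3.6 4.8 3.3
  endloop
 endfacet
 facet normal -0.134 -0.344 0.929
  outer loop
   vertex 1.2 4.2 4.5
   vertex 0.1 4.9 4.6
   vertex 2.7 0.1 3.2
  endloop
 endfacet
 facet normal -0.123 -0.341 0.932
  outer loop
   vertex 1.2 4.2 4.5
   vertex 2.7 0.1 3.2
   vertex 2.6 2.6 4.1
  endloop
 endfacet
 facet normal -0.941 0.082 -0.327
  outer loop
   vertex 0.3 4.0 3.8
   vertex 0.1 4.9 4.6
   vertex 1.5 3.8 0.3
  endloop
 endfacet
 facet normal -0.812 -0.478 0.334
  outer loop
   vertex 0.3 4.0 3.8
   vertex 1.6 1.3 3.1
   vertex 0.1 4.9 4.6
  endloop
 endfacet
 facet normal -0.890 -0.355 -0.285
  outer loop
   vertex 0.3 4.0 3.8
   vertex 1.5 3.8 0.3
   vertex 1.6 1.3 3.1
  endloop
 endfacet
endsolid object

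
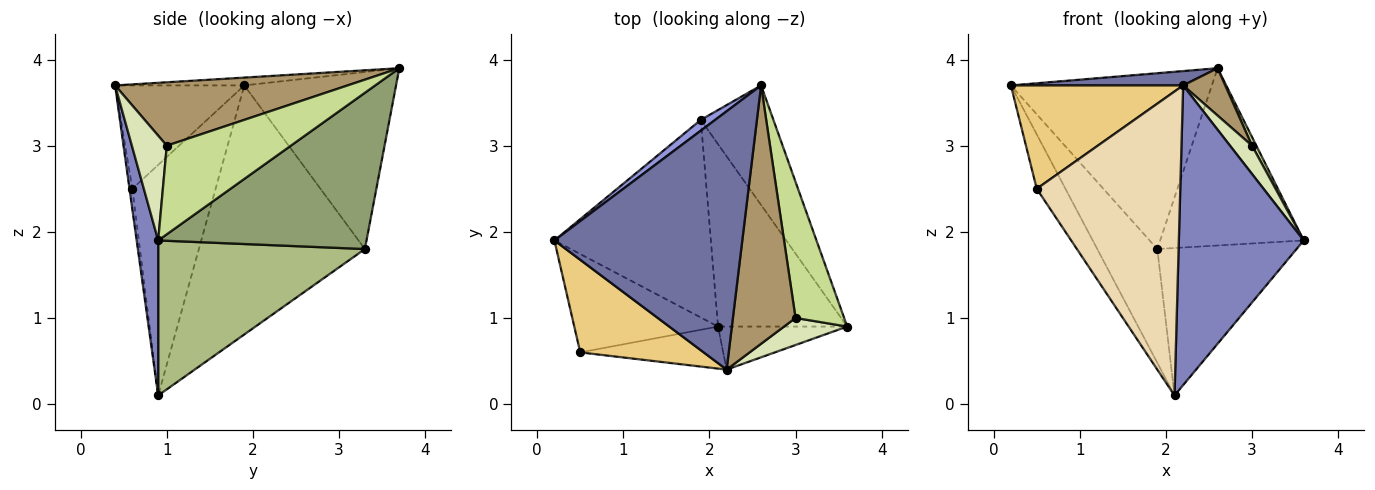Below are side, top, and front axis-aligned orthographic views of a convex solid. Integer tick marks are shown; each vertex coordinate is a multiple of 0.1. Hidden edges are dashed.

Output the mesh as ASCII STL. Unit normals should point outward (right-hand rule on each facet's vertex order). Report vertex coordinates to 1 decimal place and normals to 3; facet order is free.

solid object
 facet normal -0.042 -0.055 0.998
  outer loop
   vertex 2.2 0.4 3.7
   vertex 2.6 3.7 3.9
   vertex 0.2 1.9 3.7
  endloop
 endfacet
 facet normal 0.168 -0.976 -0.140
  outer loop
   vertex 2.2 0.4 3.7
   vertex 2.1 0.9 0.1
   vertex 3.6 0.9 1.9
  endloop
 endfacet
 facet normal -0.602 0.797 0.049
  outer loop
   vertex 1.9 3.3 1.8
   vertex 0.2 1.9 3.7
   vertex 2.6 3.7 3.9
  endloop
 endfacet
 facet normal -0.810 0.293 -0.509
  outer loop
   vertex 1.9 3.3 1.8
   vertex 2.1 0.9 0.1
   vertex 0.2 1.9 3.7
  endloop
 endfacet
 facet normal 0.769 0.530 -0.357
  outer loop
   vertex 1.9 3.3 1.8
   vertex 2.6 3.7 3.9
   vertex 3.6 0.9 1.9
  endloop
 endfacet
 facet normal 0.682 0.460 -0.569
  outer loop
   vertex 1.9 3.3 1.8
   vertex 3.6 0.9 1.9
   vertex 2.1 0.9 0.1
  endloop
 endfacet
 facet normal 0.876 -0.030 0.481
  outer loop
   vertex 3.0 1.0 3.0
   vertex 3.6 0.9 1.9
   vertex 2.6 3.7 3.9
  endloop
 endfacet
 facet normal 0.754 -0.475 0.454
  outer loop
   vertex 3.0 1.0 3.0
   vertex 2.2 0.4 3.7
   vertex 3.6 0.9 1.9
  endloop
 endfacet
 facet normal 0.706 -0.128 0.697
  outer loop
   vertex 3.0 1.0 3.0
   vertex 2.6 3.7 3.9
   vertex 2.2 0.4 3.7
  endloop
 endfacet
 facet normal -0.814 0.281 -0.508
  outer loop
   vertex 0.5 0.6 2.5
   vertex 0.2 1.9 3.7
   vertex 2.1 0.9 0.1
  endloop
 endfacet
 facet normal -0.488 -0.650 0.583
  outer loop
   vertex 0.5 0.6 2.5
   vertex 2.2 0.4 3.7
   vertex 0.2 1.9 3.7
  endloop
 endfacet
 facet normal -0.020 -0.990 -0.137
  outer loop
   vertex 0.5 0.6 2.5
   vertex 2.1 0.9 0.1
   vertex 2.2 0.4 3.7
  endloop
 endfacet
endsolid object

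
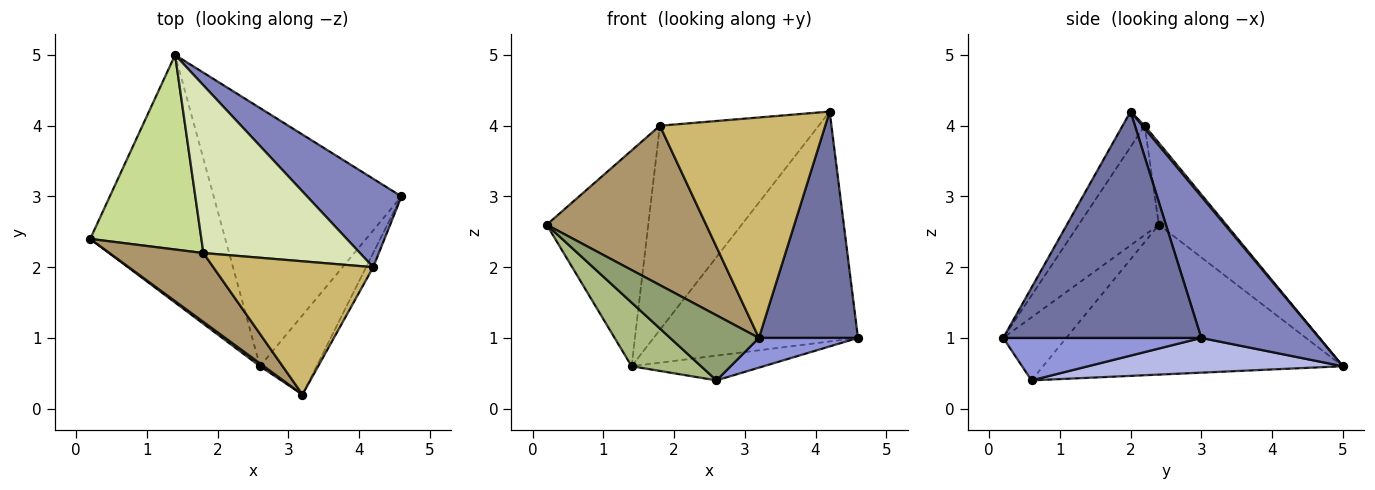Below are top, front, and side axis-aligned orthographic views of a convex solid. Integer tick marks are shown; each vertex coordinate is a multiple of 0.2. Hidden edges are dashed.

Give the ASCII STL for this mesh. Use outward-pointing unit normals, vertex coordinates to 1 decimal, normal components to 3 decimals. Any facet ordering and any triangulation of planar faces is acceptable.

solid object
 facet normal 0.894 -0.447 -0.028
  outer loop
   vertex 4.2 2.0 4.2
   vertex 3.2 0.2 1.0
   vertex 4.6 3.0 1.0
  endloop
 endfacet
 facet normal 0.474 0.822 0.316
  outer loop
   vertex 1.4 5.0 0.6
   vertex 4.2 2.0 4.2
   vertex 4.6 3.0 1.0
  endloop
 endfacet
 facet normal 0.575 -0.287 -0.766
  outer loop
   vertex 2.6 0.6 0.4
   vertex 4.6 3.0 1.0
   vertex 3.2 0.2 1.0
  endloop
 endfacet
 facet normal 0.181 0.094 -0.979
  outer loop
   vertex 2.6 0.6 0.4
   vertex 1.4 5.0 0.6
   vertex 4.6 3.0 1.0
  endloop
 endfacet
 facet normal -0.579 -0.815 0.035
  outer loop
   vertex 2.6 0.6 0.4
   vertex 3.2 0.2 1.0
   vertex 0.2 2.4 2.6
  endloop
 endfacet
 facet normal -0.732 -0.170 -0.660
  outer loop
   vertex 2.6 0.6 0.4
   vertex 0.2 2.4 2.6
   vertex 1.4 5.0 0.6
  endloop
 endfacet
 facet normal -0.442 0.666 0.601
  outer loop
   vertex 1.8 2.2 4.0
   vertex 1.4 5.0 0.6
   vertex 0.2 2.4 2.6
  endloop
 endfacet
 facet normal 0.011 0.773 0.635
  outer loop
   vertex 1.8 2.2 4.0
   vertex 4.2 2.0 4.2
   vertex 1.4 5.0 0.6
  endloop
 endfacet
 facet normal -0.419 -0.833 0.360
  outer loop
   vertex 1.8 2.2 4.0
   vertex 0.2 2.4 2.6
   vertex 3.2 0.2 1.0
  endloop
 endfacet
 facet normal -0.114 -0.850 0.514
  outer loop
   vertex 1.8 2.2 4.0
   vertex 3.2 0.2 1.0
   vertex 4.2 2.0 4.2
  endloop
 endfacet
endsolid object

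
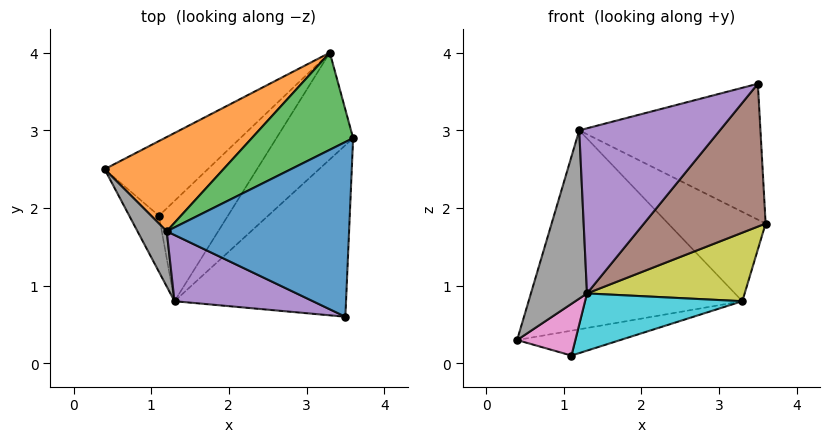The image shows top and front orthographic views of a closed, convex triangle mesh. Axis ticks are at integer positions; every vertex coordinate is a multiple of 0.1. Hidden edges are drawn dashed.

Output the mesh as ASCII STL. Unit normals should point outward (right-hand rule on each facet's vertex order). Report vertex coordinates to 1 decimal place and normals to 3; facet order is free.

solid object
 facet normal 0.087 0.612 0.786
  outer loop
   vertex 1.2 1.7 3.0
   vertex 3.5 0.6 3.6
   vertex 3.6 2.9 1.8
  endloop
 endfacet
 facet normal -0.476 0.795 0.377
  outer loop
   vertex 3.3 4.0 0.8
   vertex 0.4 2.5 0.3
   vertex 1.2 1.7 3.0
  endloop
 endfacet
 facet normal 0.029 0.677 0.736
  outer loop
   vertex 3.3 4.0 0.8
   vertex 1.2 1.7 3.0
   vertex 3.6 2.9 1.8
  endloop
 endfacet
 facet normal 0.000 0.316 -0.949
  outer loop
   vertex 3.3 4.0 0.8
   vertex 1.1 1.9 0.1
   vertex 0.4 2.5 0.3
  endloop
 endfacet
 facet normal -0.476 -0.816 0.327
  outer loop
   vertex 1.3 0.8 0.9
   vertex 3.5 0.6 3.6
   vertex 1.2 1.7 3.0
  endloop
 endfacet
 facet normal 0.663 -0.479 -0.575
  outer loop
   vertex 1.3 0.8 0.9
   vertex 3.6 2.9 1.8
   vertex 3.5 0.6 3.6
  endloop
 endfacet
 facet normal -0.621 -0.532 -0.576
  outer loop
   vertex 1.3 0.8 0.9
   vertex 0.4 2.5 0.3
   vertex 1.1 1.9 0.1
  endloop
 endfacet
 facet normal -0.895 -0.424 0.139
  outer loop
   vertex 1.3 0.8 0.9
   vertex 1.2 1.7 3.0
   vertex 0.4 2.5 0.3
  endloop
 endfacet
 facet normal 0.635 -0.417 -0.650
  outer loop
   vertex 1.3 0.8 0.9
   vertex 3.3 4.0 0.8
   vertex 3.6 2.9 1.8
  endloop
 endfacet
 facet normal 0.600 -0.397 -0.695
  outer loop
   vertex 1.3 0.8 0.9
   vertex 1.1 1.9 0.1
   vertex 3.3 4.0 0.8
  endloop
 endfacet
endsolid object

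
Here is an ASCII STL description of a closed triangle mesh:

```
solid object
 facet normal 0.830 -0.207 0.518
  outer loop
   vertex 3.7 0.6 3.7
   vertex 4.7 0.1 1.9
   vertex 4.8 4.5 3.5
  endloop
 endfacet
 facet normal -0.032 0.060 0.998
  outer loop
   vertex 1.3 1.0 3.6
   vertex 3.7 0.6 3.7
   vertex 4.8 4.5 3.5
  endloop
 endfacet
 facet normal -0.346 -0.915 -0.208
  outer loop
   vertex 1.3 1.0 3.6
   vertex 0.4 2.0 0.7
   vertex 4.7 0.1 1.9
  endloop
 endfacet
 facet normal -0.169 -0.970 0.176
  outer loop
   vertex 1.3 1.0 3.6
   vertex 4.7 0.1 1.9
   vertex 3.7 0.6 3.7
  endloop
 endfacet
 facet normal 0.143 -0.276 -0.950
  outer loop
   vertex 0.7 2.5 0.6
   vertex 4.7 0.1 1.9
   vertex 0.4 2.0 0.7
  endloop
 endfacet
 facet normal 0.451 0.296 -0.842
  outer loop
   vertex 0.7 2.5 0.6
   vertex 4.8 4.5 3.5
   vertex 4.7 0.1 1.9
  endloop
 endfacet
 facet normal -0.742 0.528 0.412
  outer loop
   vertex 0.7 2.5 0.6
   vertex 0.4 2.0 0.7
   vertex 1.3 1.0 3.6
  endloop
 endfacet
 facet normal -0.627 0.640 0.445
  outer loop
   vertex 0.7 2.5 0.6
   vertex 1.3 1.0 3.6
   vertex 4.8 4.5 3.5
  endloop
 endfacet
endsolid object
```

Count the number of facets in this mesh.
8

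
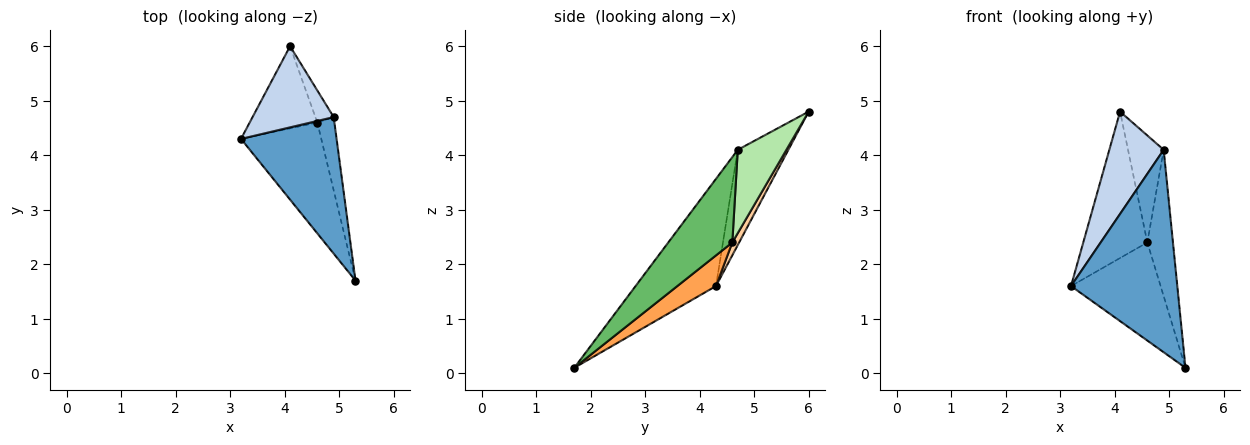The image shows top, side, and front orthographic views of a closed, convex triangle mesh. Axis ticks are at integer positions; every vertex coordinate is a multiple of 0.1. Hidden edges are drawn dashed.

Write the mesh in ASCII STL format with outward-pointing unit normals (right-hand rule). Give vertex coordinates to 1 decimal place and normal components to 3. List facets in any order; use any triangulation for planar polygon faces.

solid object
 facet normal -0.531 -0.702 0.474
  outer loop
   vertex 4.9 4.7 4.1
   vertex 3.2 4.3 1.6
   vertex 5.3 1.7 0.1
  endloop
 endfacet
 facet normal -0.589 -0.633 0.502
  outer loop
   vertex 4.9 4.7 4.1
   vertex 4.1 6.0 4.8
   vertex 3.2 4.3 1.6
  endloop
 endfacet
 facet normal 0.275 0.637 -0.720
  outer loop
   vertex 4.6 4.6 2.4
   vertex 5.3 1.7 0.1
   vertex 3.2 4.3 1.6
  endloop
 endfacet
 facet normal 0.092 0.868 -0.487
  outer loop
   vertex 4.6 4.6 2.4
   vertex 3.2 4.3 1.6
   vertex 4.1 6.0 4.8
  endloop
 endfacet
 facet normal 0.913 0.365 -0.183
  outer loop
   vertex 4.6 4.6 2.4
   vertex 4.9 4.7 4.1
   vertex 5.3 1.7 0.1
  endloop
 endfacet
 facet normal 0.794 0.582 -0.174
  outer loop
   vertex 4.6 4.6 2.4
   vertex 4.1 6.0 4.8
   vertex 4.9 4.7 4.1
  endloop
 endfacet
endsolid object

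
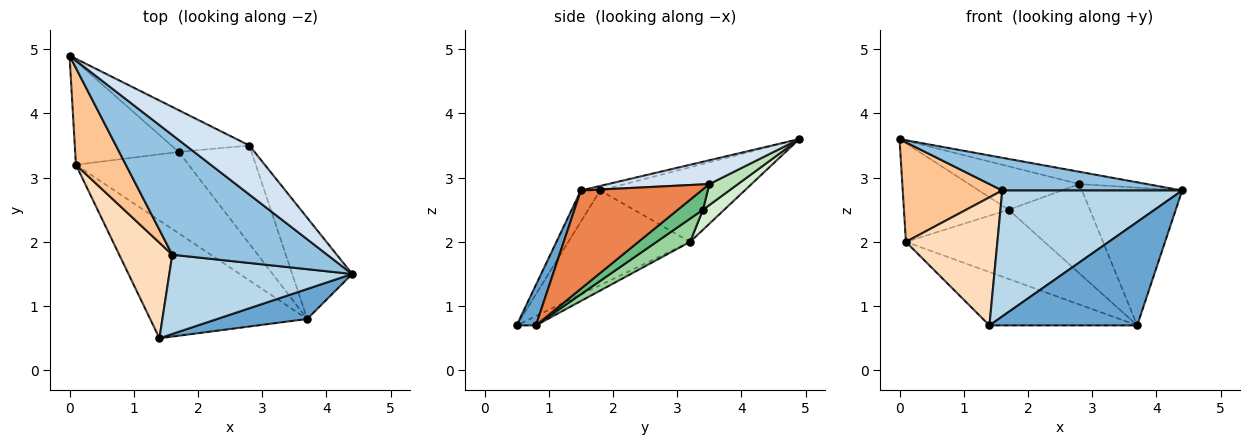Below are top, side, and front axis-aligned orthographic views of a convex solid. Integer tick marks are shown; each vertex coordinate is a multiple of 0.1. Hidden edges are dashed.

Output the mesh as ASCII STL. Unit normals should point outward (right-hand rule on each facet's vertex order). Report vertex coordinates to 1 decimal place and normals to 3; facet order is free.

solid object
 facet normal 0.124 -0.953 0.276
  outer loop
   vertex 3.7 0.8 0.7
   vertex 4.4 1.5 2.8
   vertex 1.4 0.5 0.7
  endloop
 endfacet
 facet normal -0.028 -0.263 0.964
  outer loop
   vertex 1.6 1.8 2.8
   vertex 4.4 1.5 2.8
   vertex 0.0 4.9 3.6
  endloop
 endfacet
 facet normal -0.090 -0.843 0.530
  outer loop
   vertex 1.6 1.8 2.8
   vertex 1.4 0.5 0.7
   vertex 4.4 1.5 2.8
  endloop
 endfacet
 facet normal 0.342 0.228 0.912
  outer loop
   vertex 2.8 3.5 2.9
   vertex 0.0 4.9 3.6
   vertex 4.4 1.5 2.8
  endloop
 endfacet
 facet normal 0.696 0.578 -0.425
  outer loop
   vertex 2.8 3.5 2.9
   vertex 4.4 1.5 2.8
   vertex 3.7 0.8 0.7
  endloop
 endfacet
 facet normal -0.054 0.412 -0.910
  outer loop
   vertex 0.1 3.2 2.0
   vertex 3.7 0.8 0.7
   vertex 1.4 0.5 0.7
  endloop
 endfacet
 facet normal -0.721 -0.497 0.483
  outer loop
   vertex 0.1 3.2 2.0
   vertex 1.6 1.8 2.8
   vertex 0.0 4.9 3.6
  endloop
 endfacet
 facet normal -0.730 -0.548 0.409
  outer loop
   vertex 0.1 3.2 2.0
   vertex 1.4 0.5 0.7
   vertex 1.6 1.8 2.8
  endloop
 endfacet
 facet normal 0.204 0.658 -0.725
  outer loop
   vertex 1.7 3.4 2.5
   vertex 2.8 3.5 2.9
   vertex 3.7 0.8 0.7
  endloop
 endfacet
 facet normal 0.155 0.640 -0.752
  outer loop
   vertex 1.7 3.4 2.5
   vertex 3.7 0.8 0.7
   vertex 0.1 3.2 2.0
  endloop
 endfacet
 facet normal 0.184 0.708 -0.682
  outer loop
   vertex 1.7 3.4 2.5
   vertex 0.0 4.9 3.6
   vertex 2.8 3.5 2.9
  endloop
 endfacet
 facet normal 0.139 0.683 -0.717
  outer loop
   vertex 1.7 3.4 2.5
   vertex 0.1 3.2 2.0
   vertex 0.0 4.9 3.6
  endloop
 endfacet
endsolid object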